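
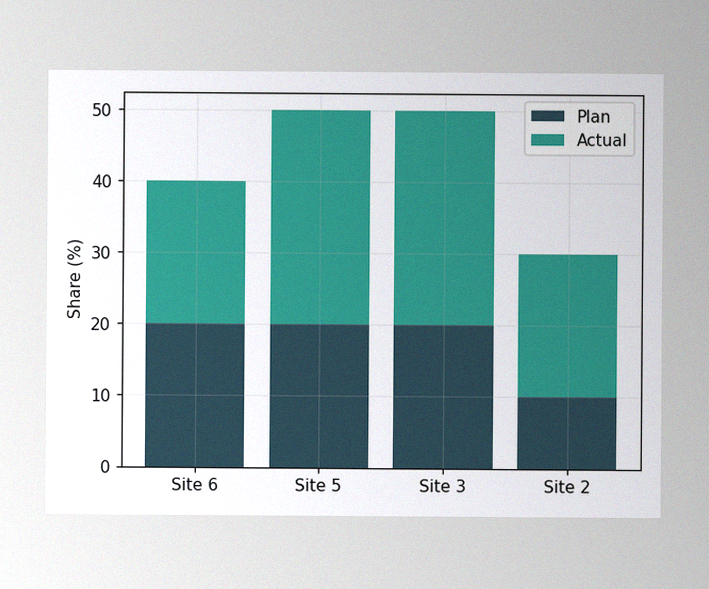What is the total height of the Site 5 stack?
50%

The image has some photo noise and uneven lighting. The Site 5 stack's top reaches 50% on the y-axis.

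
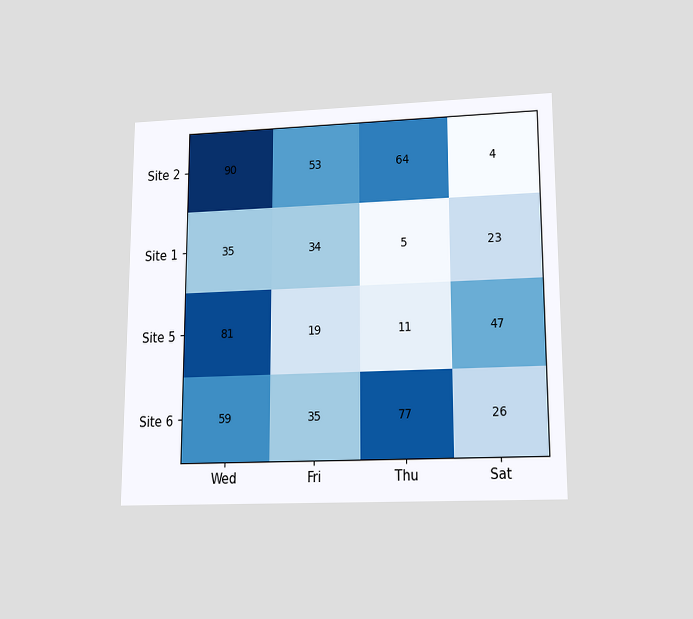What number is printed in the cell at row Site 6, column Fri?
The chart is viewed at a slight angle. The (Site 6, Fri) cell reads 35.

35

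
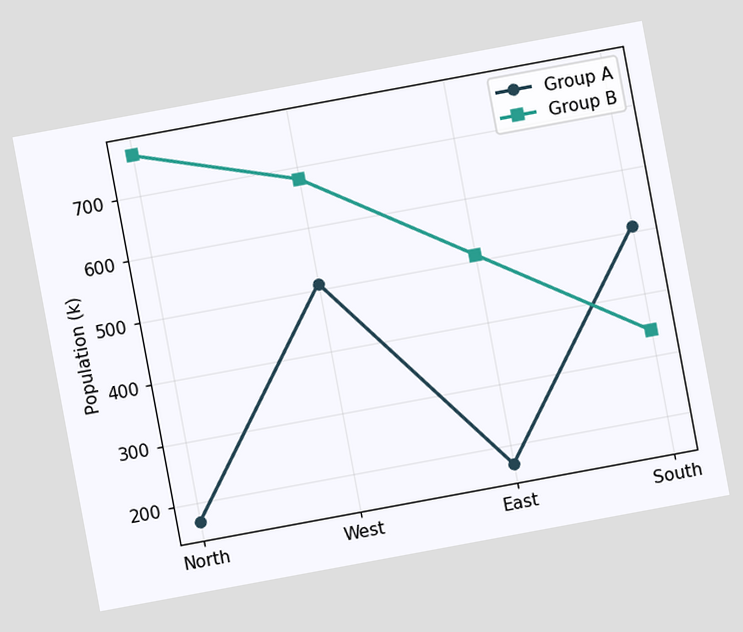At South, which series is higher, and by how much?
The chart is tilted about 10° counter-clockwise. At South, Group A sits above the other line by 170k.

Group A, by 170k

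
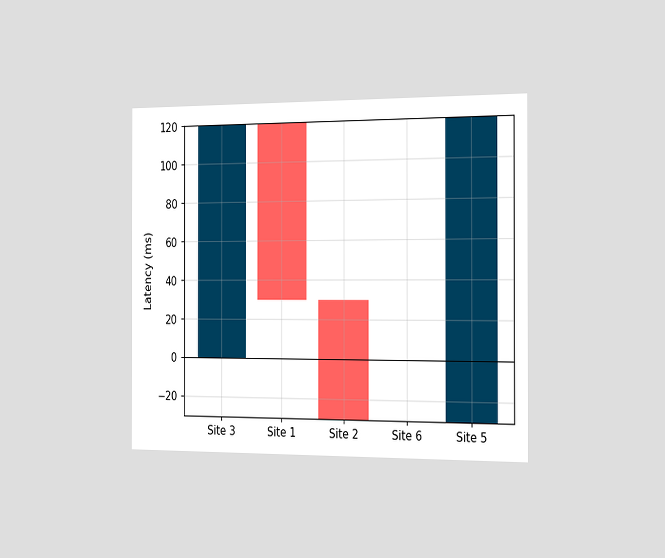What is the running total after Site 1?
The chart is viewed slightly from the right. After Site 1 the running total reaches 30ms.

30ms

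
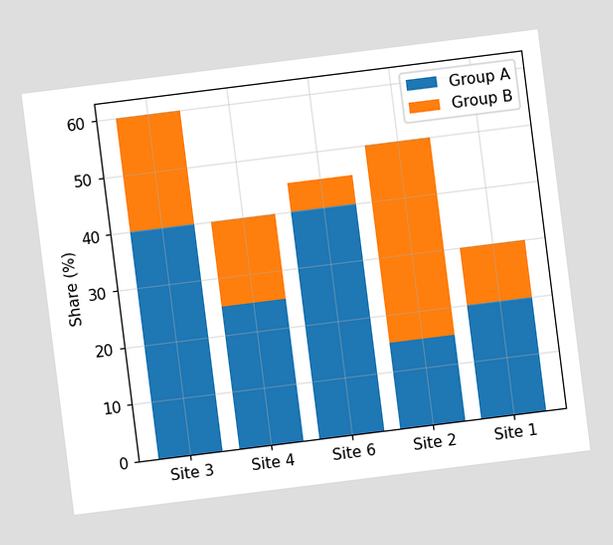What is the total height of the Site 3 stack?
The chart is tilted about 7° counter-clockwise. The Site 3 stack's top reaches 60% on the y-axis.

60%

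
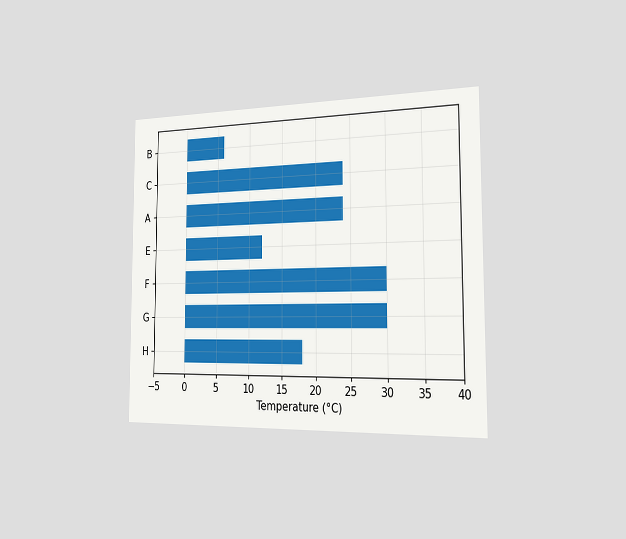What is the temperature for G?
The chart is viewed slightly from the right. Reading along the chart's x-axis, the G bar reaches 30°C.

30°C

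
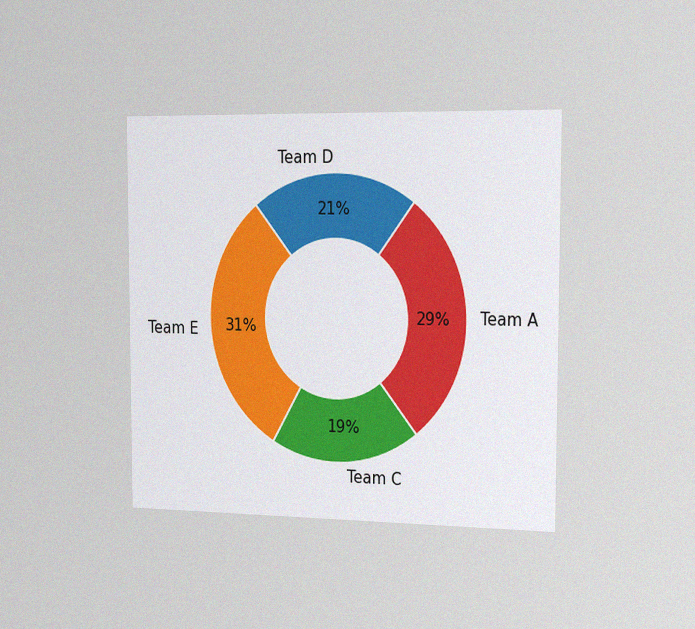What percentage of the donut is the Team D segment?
21%

The chart is viewed slightly from the right, with some photo noise. The Team D segment takes up 21% of the ring.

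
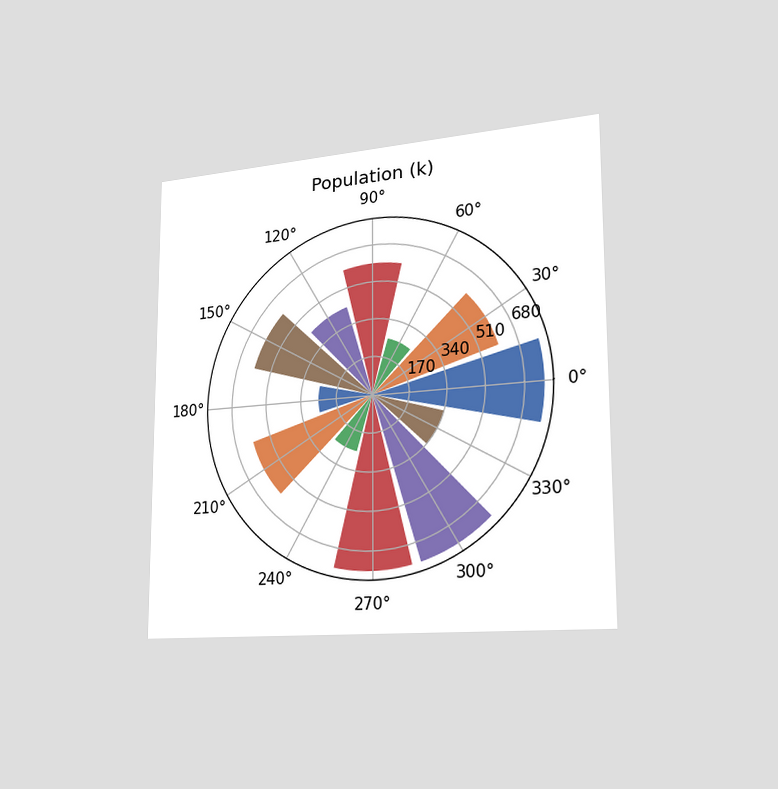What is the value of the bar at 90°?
595k

The chart is viewed slightly from the right. The bar at 90° reaches 595k on the radial axis.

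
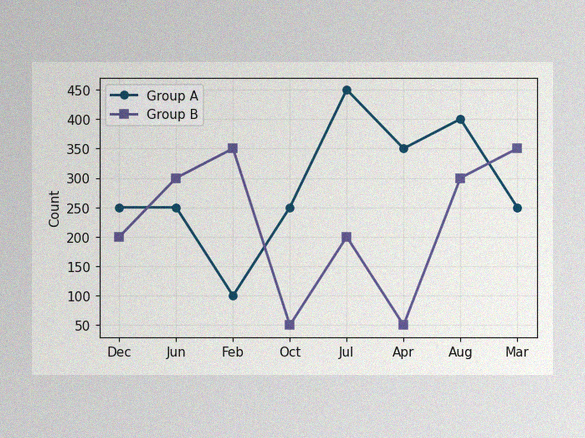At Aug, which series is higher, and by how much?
Group A, by 100

The image has some photo noise and uneven lighting. At Aug, Group A sits above the other line by 100.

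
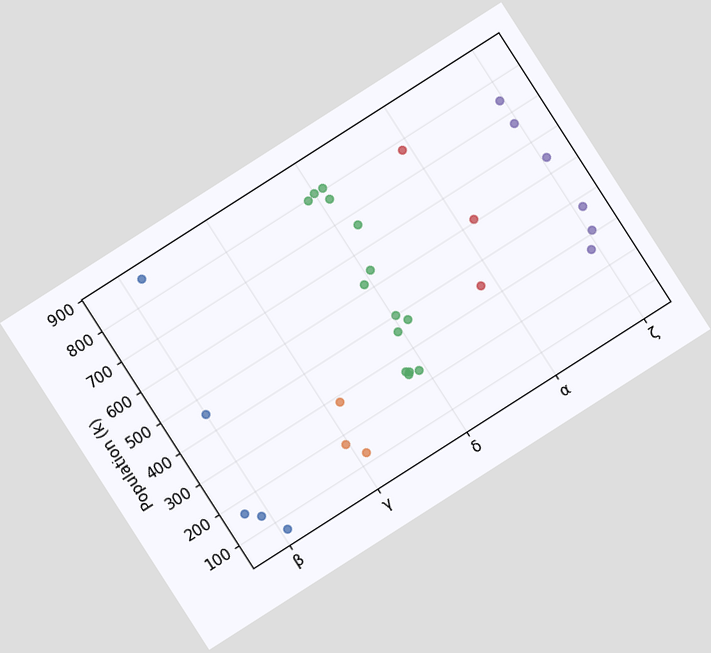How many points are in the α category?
The chart is tilted about 33° counter-clockwise. Counting the markers in the α column gives 3.

3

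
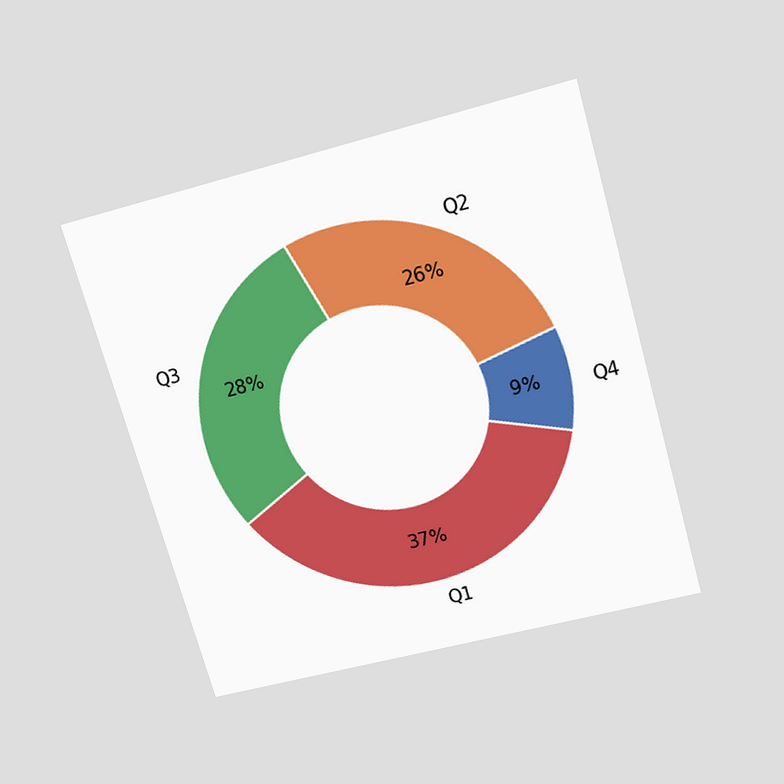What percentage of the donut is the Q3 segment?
28%

The chart is tilted about 16° counter-clockwise and viewed slightly from above. The Q3 segment takes up 28% of the ring.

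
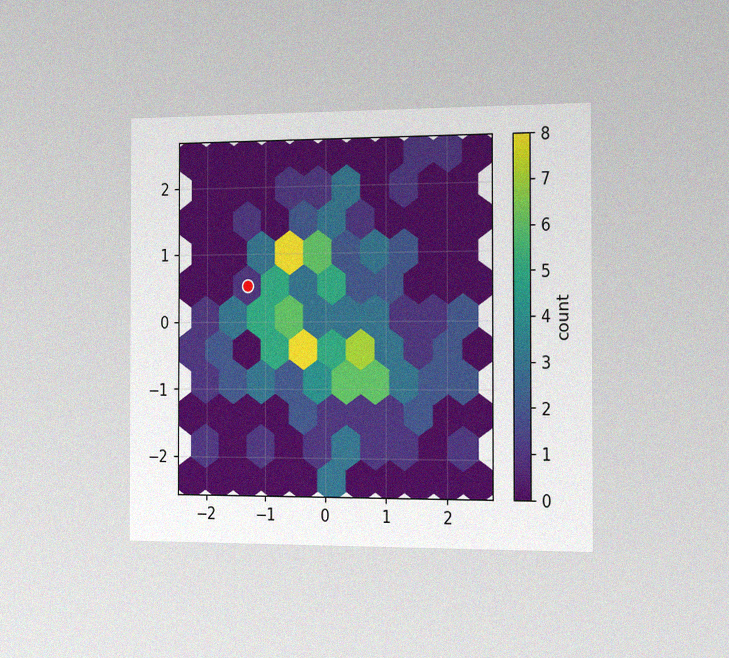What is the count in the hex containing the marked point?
1

The chart is viewed slightly from the right, with some photo noise. The marked hex reads 1 on the colorbar.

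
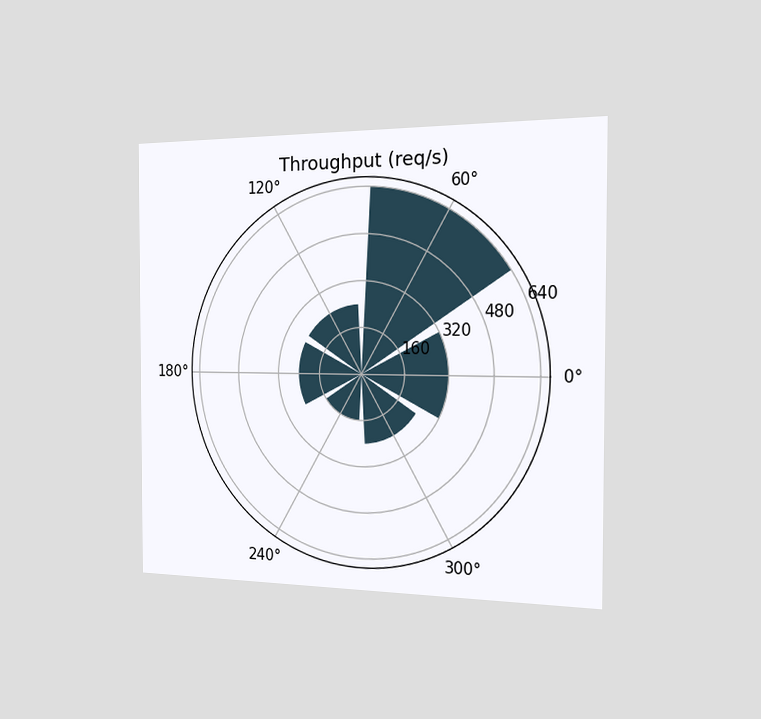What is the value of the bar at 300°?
The chart is viewed slightly from the right. The bar at 300° reaches 240req/s on the radial axis.

240req/s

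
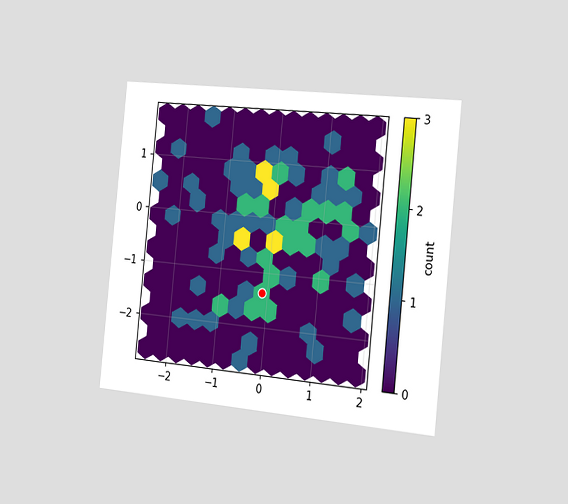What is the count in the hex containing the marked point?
The chart is tilted about 6° clockwise and viewed slightly from the right. The marked hex reads 2 on the colorbar.

2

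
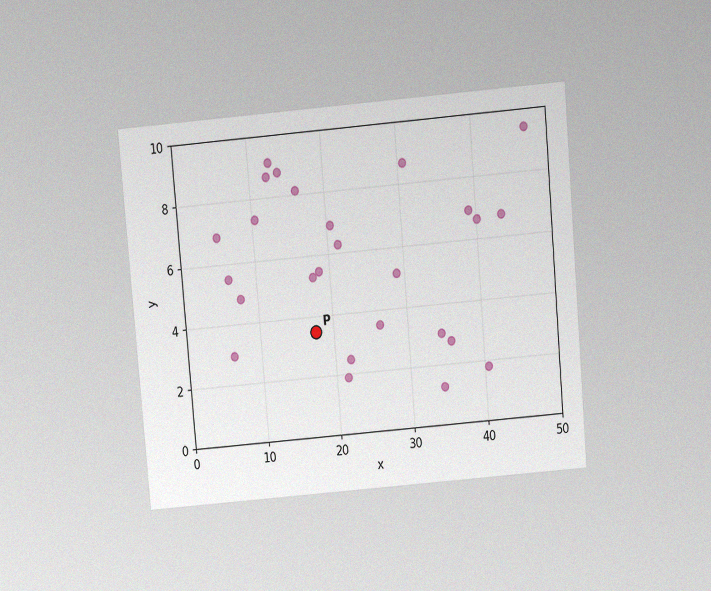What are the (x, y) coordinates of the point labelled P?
The chart is tilted about 5° counter-clockwise and viewed slightly from above, with some photo noise. Following the gridlines from P to each axis, P sits at (17.5, 3.5).

(17.5, 3.5)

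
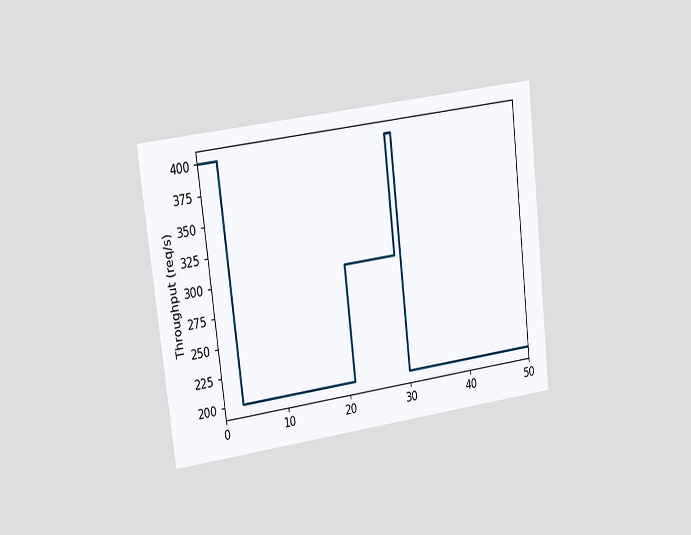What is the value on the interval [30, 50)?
200req/s

The chart is tilted about 7° counter-clockwise and viewed slightly from the left. On [30, 50) the step sits at 200req/s.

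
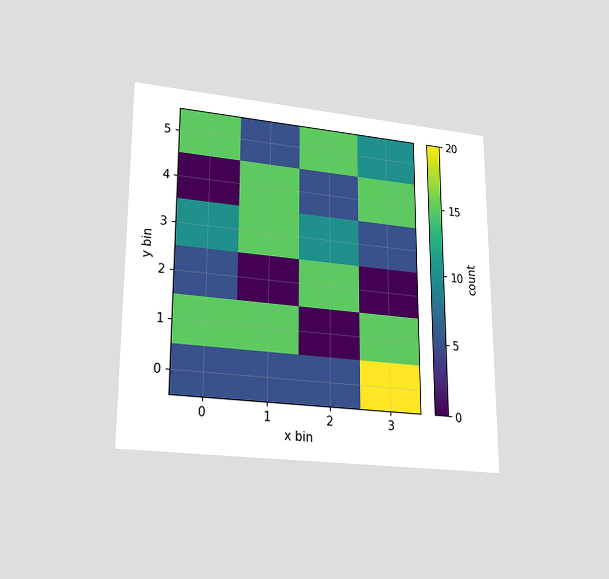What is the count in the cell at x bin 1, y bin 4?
The chart is viewed at a slight angle. Matching the cell (1, 4) against the colorbar gives 15.

15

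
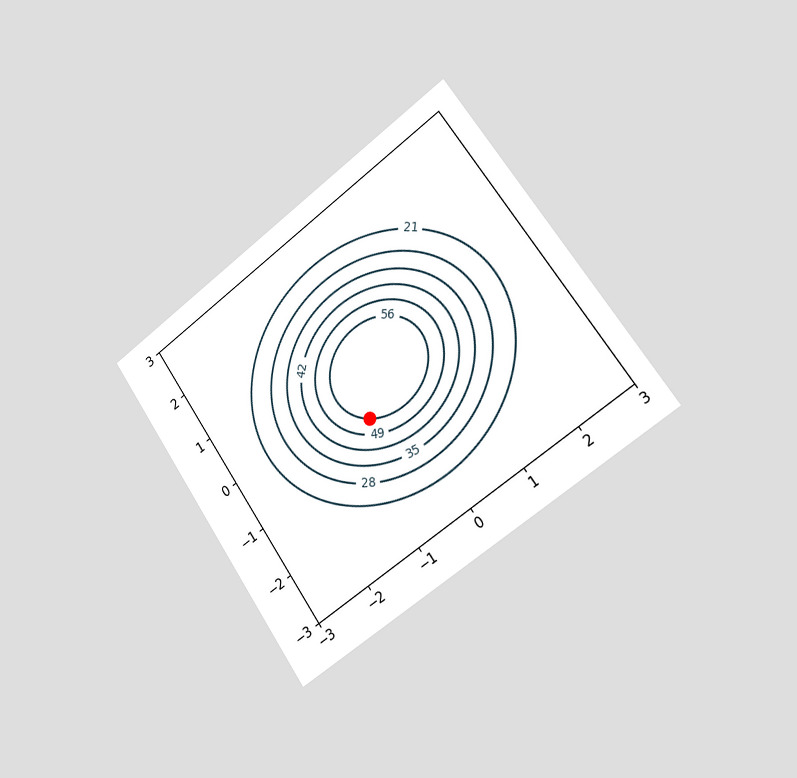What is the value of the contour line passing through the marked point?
The chart is tilted about 35° counter-clockwise and viewed slightly from the right. The marked point sits on the contour labelled 56.

56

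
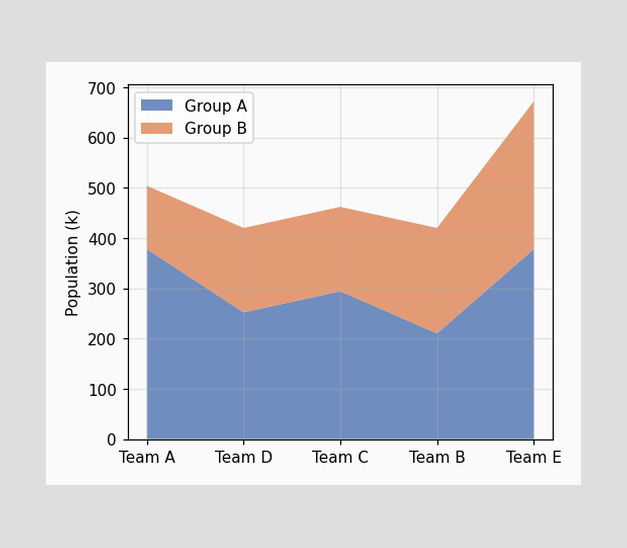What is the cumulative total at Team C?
The stacked total at Team C reaches 462k.

462k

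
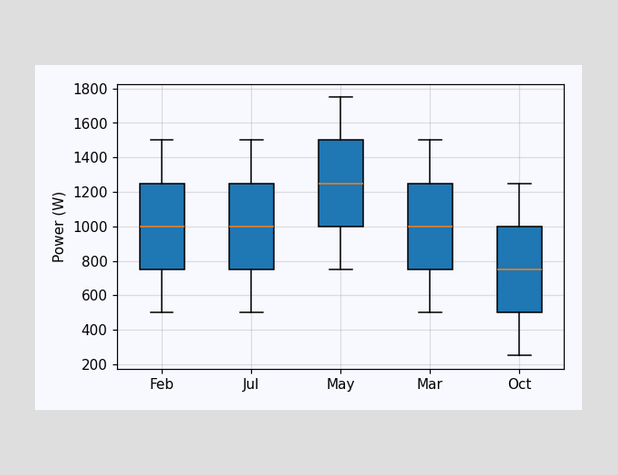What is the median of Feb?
The median line in the Feb box sits at 1000W.

1000W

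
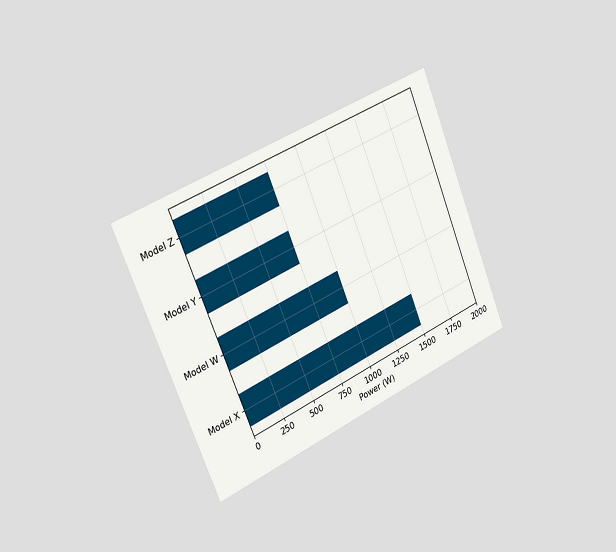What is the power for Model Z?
The chart is tilted about 23° counter-clockwise and viewed slightly from the left. Reading along the chart's x-axis, the Model Z bar reaches 750W.

750W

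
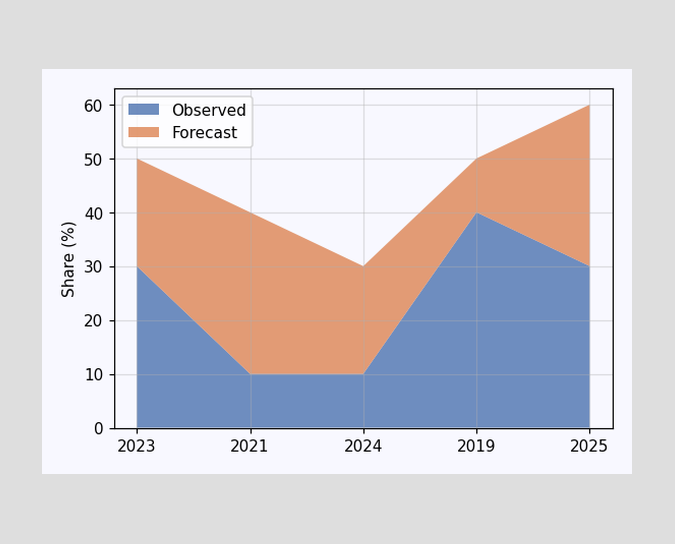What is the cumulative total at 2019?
50%

The stacked total at 2019 reaches 50%.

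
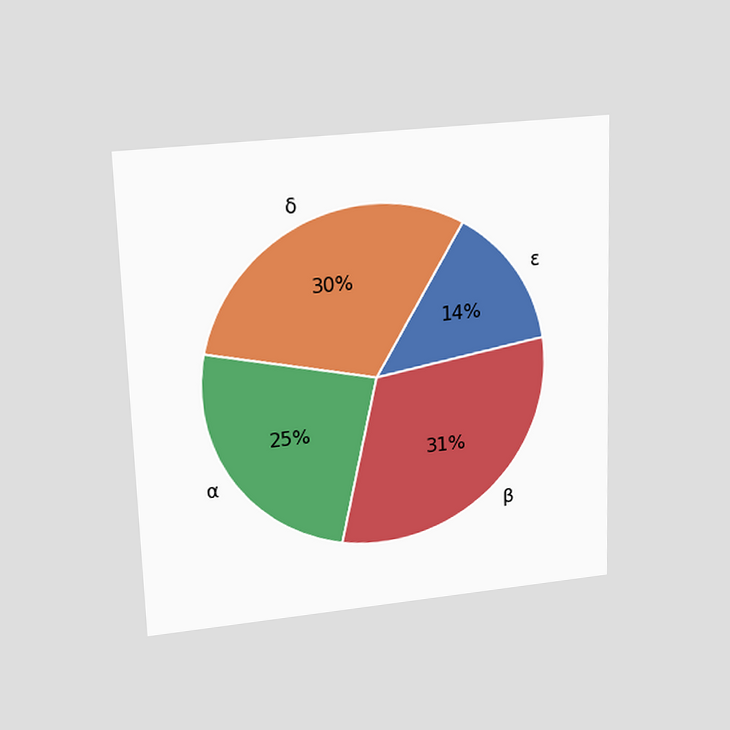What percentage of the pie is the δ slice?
30%

The chart is viewed slightly from above. The δ slice takes up 30% of the pie.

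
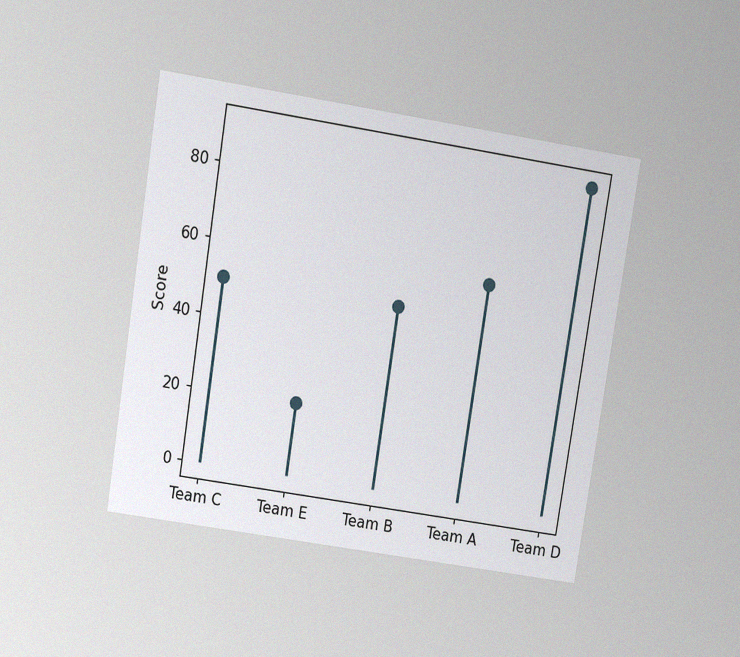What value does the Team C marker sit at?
50

The chart is tilted about 9° clockwise and viewed at a slight angle, with some photo noise. The Team C marker sits at 50.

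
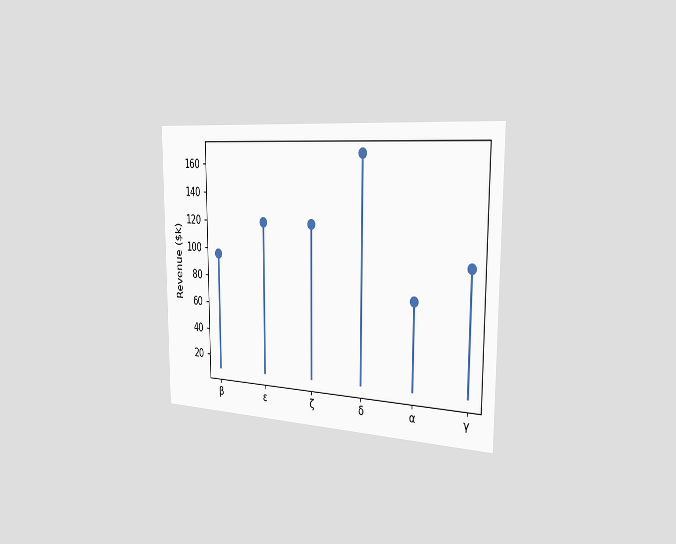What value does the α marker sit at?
$72k

The chart is viewed slightly from the right. The α marker sits at $72k.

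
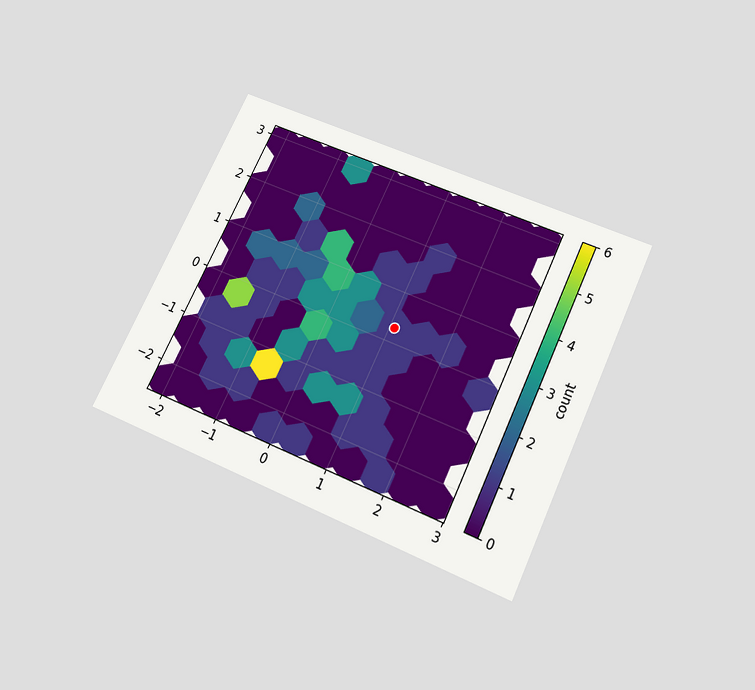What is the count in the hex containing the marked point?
1

The chart is tilted about 25° clockwise and viewed slightly from below. The marked hex reads 1 on the colorbar.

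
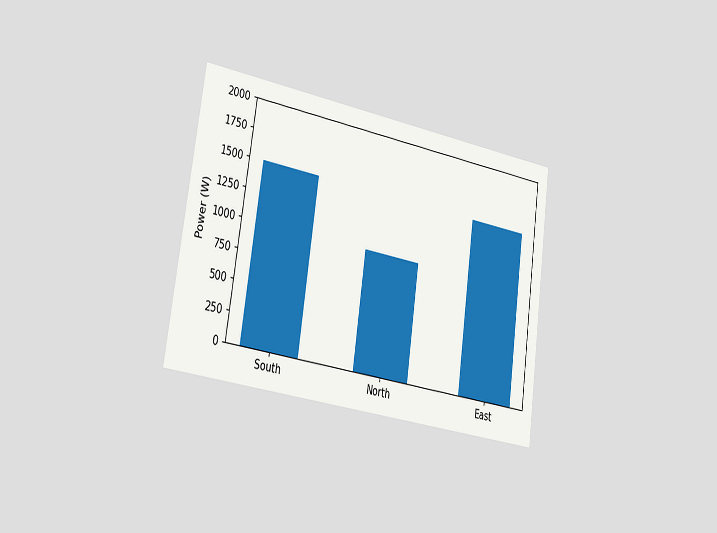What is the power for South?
The chart is tilted about 8° clockwise and viewed slightly from the left. Reading along the chart's y-axis, the South bar reaches 1500W.

1500W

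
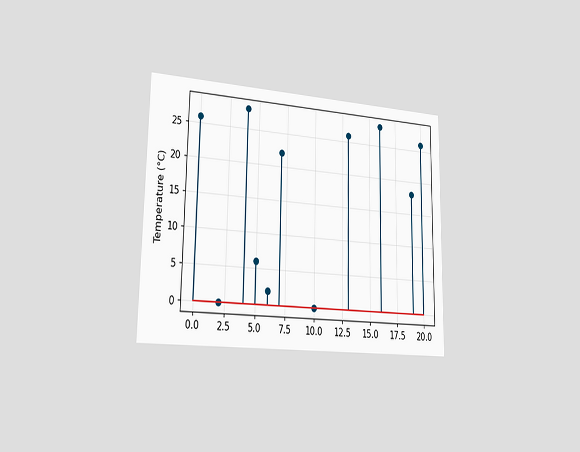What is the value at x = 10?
0°C

The chart is viewed slightly from the left. The stem at x=10 reaches 0°C.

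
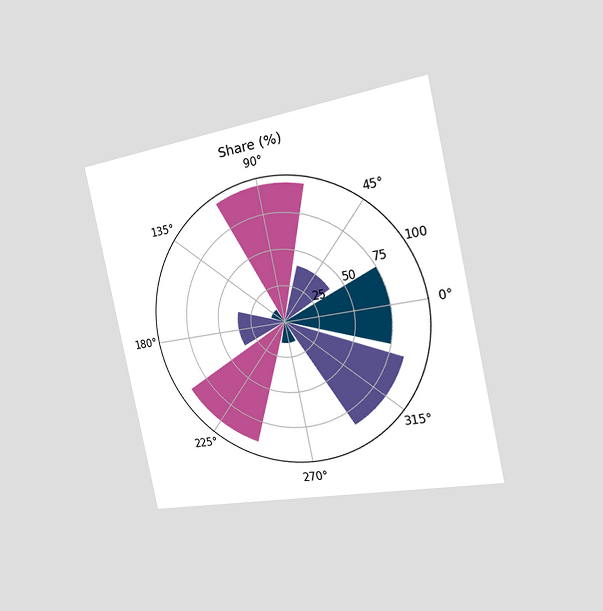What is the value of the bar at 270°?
The chart is tilted about 12° counter-clockwise and viewed slightly from the right. The bar at 270° reaches 15% on the radial axis.

15%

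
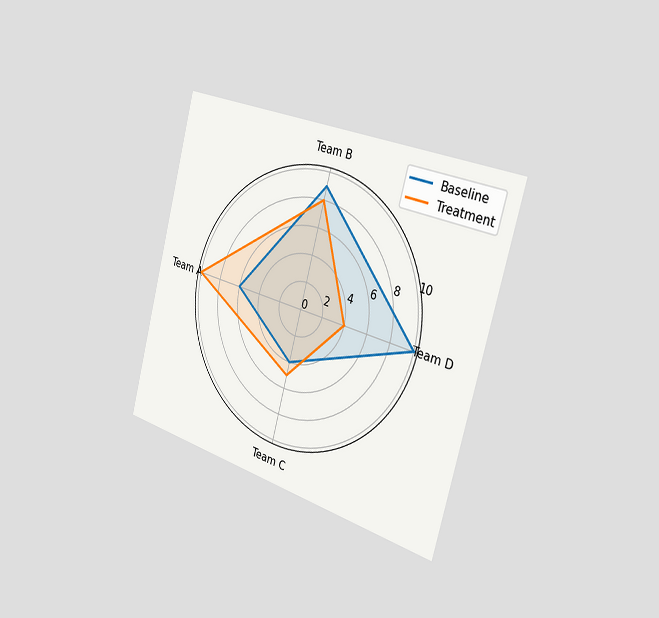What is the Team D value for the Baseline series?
The chart is tilted about 15° clockwise and viewed slightly from the right. On the Team D axis, Baseline reaches 10.

10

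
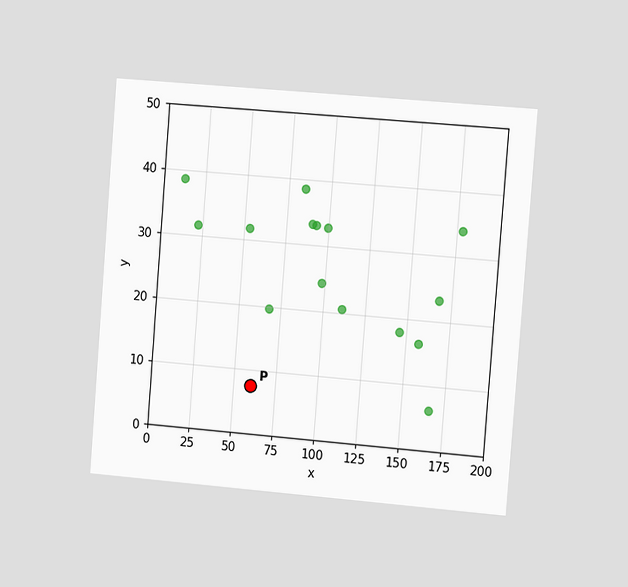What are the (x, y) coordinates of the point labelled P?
The chart is tilted about 4° clockwise and viewed slightly from the right. Following the gridlines from P to each axis, P sits at (60, 7.5).

(60, 7.5)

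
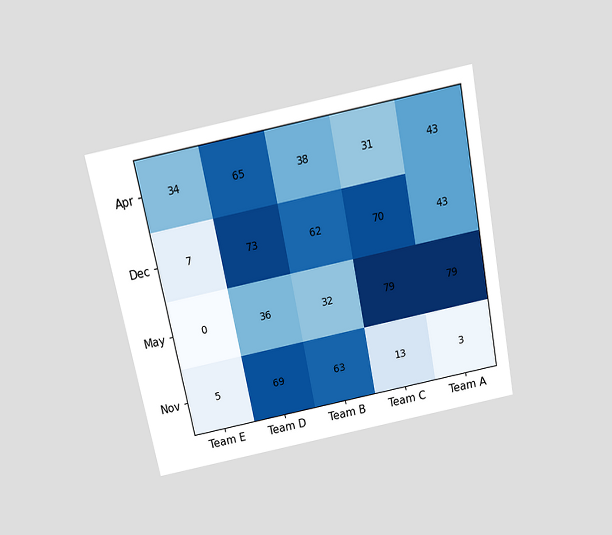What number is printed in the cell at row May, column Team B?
The chart is tilted about 11° counter-clockwise and viewed slightly from above. The (May, Team B) cell reads 32.

32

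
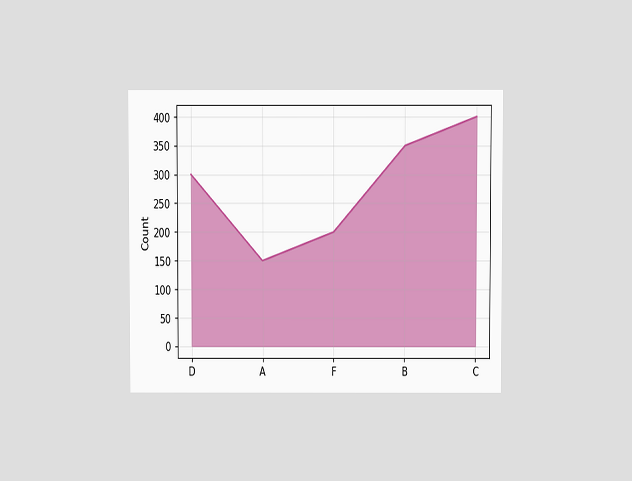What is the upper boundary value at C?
400

The chart is viewed at a slight angle. At C the upper boundary is at 400.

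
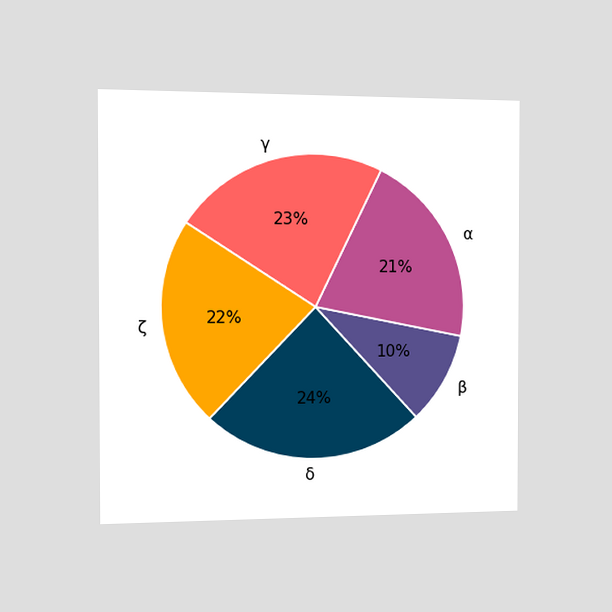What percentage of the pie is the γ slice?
The chart is viewed slightly from the left. The γ slice takes up 23% of the pie.

23%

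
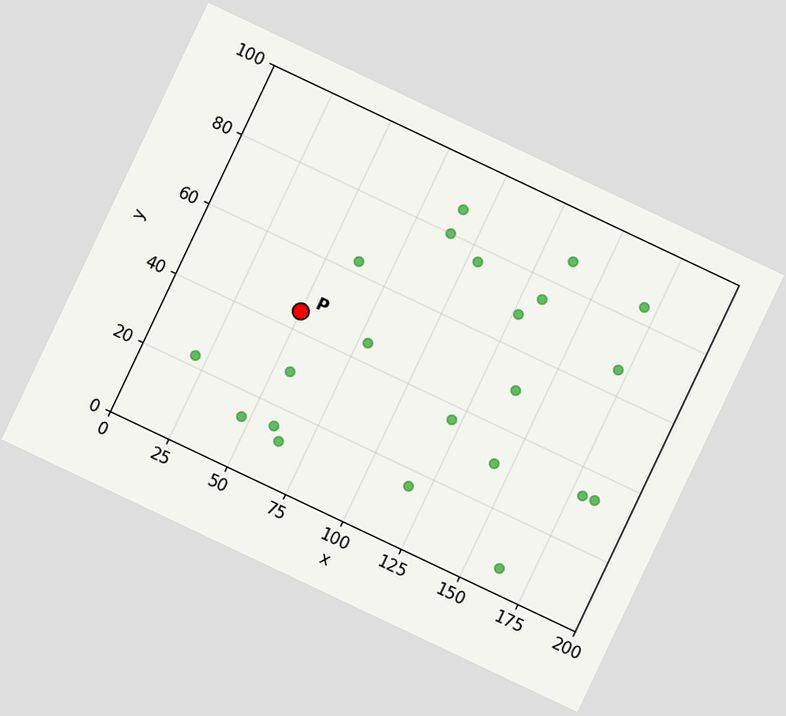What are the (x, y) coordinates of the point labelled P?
The chart is tilted about 25° clockwise. Following the gridlines from P to each axis, P sits at (50, 45).

(50, 45)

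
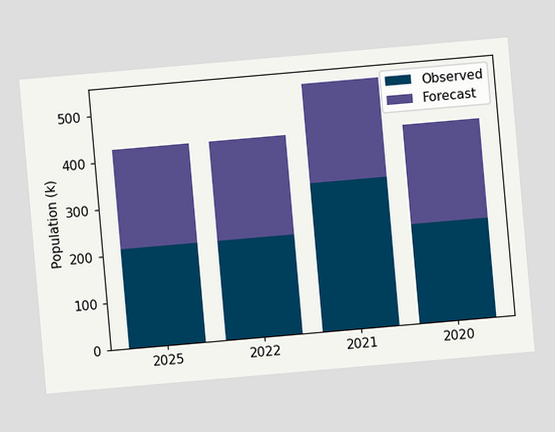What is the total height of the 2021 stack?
The chart is tilted about 5° counter-clockwise. The 2021 stack's top reaches 530k on the y-axis.

530k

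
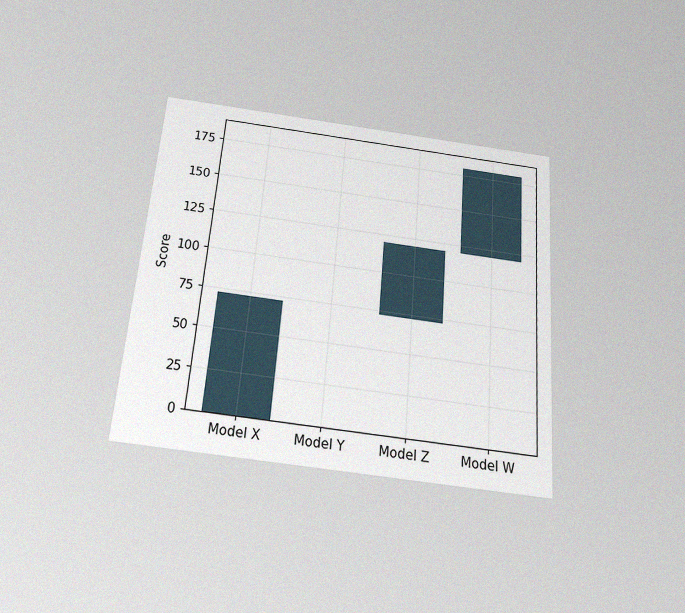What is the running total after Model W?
The chart is tilted about 5° clockwise and viewed slightly from below, with some photo noise. After Model W the running total reaches 180.

180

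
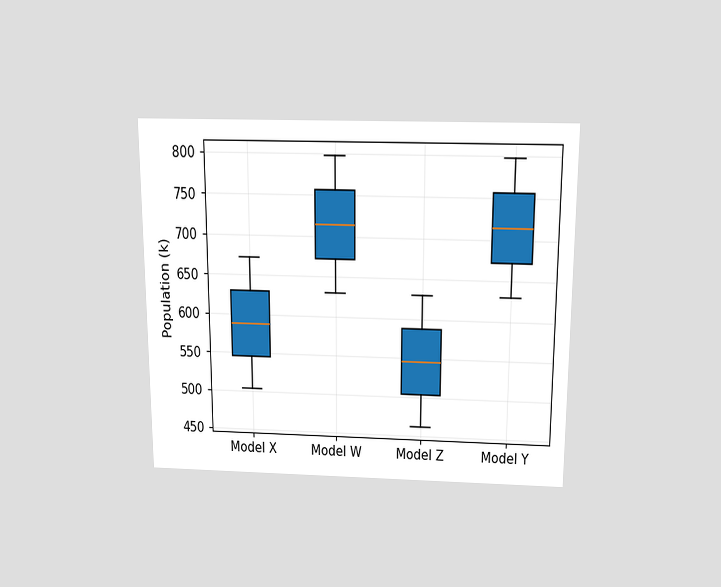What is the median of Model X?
588k

The chart is viewed slightly from above. The median line in the Model X box sits at 588k.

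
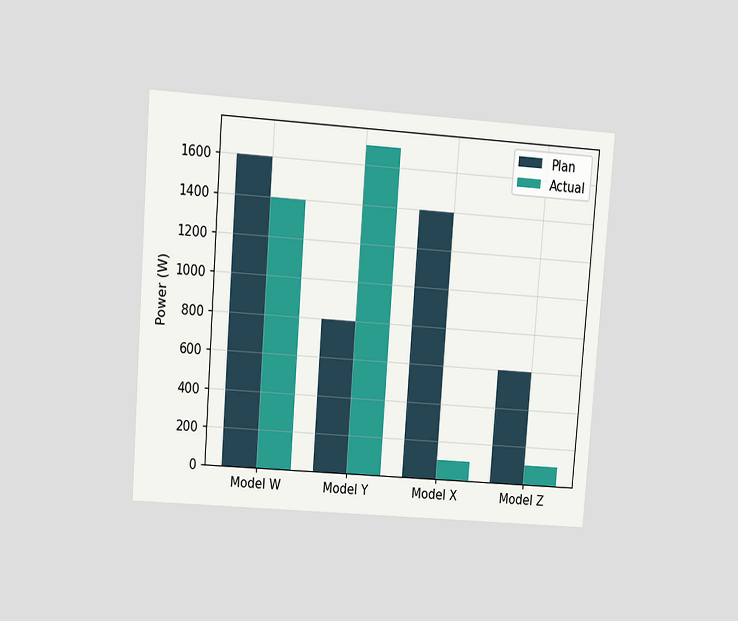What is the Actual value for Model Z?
100W

The chart is tilted about 4° clockwise and viewed at a slight angle. The Actual bar at Model Z reaches 100W on the y-axis.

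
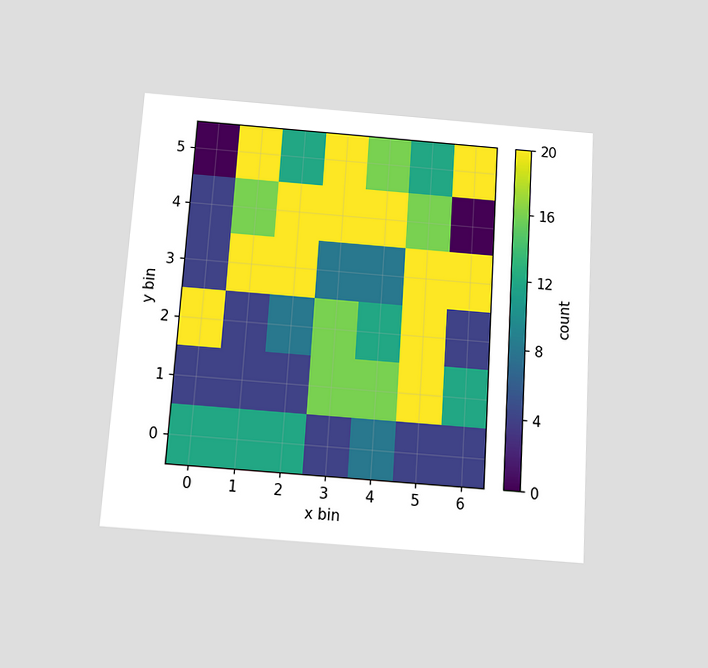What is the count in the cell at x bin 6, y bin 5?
20

The chart is tilted about 4° clockwise and viewed slightly from below. Matching the cell (6, 5) against the colorbar gives 20.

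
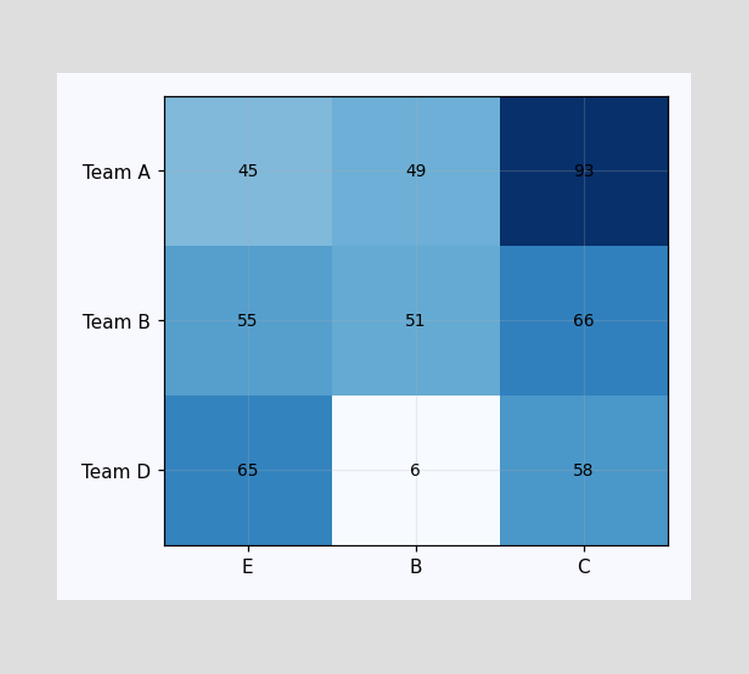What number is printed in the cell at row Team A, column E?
45

The (Team A, E) cell reads 45.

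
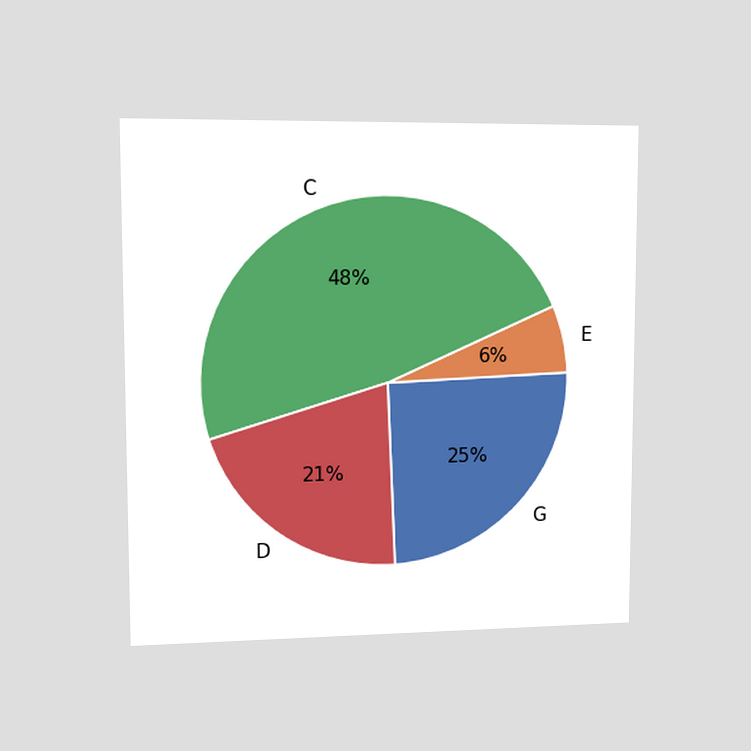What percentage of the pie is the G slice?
25%

The chart is viewed slightly from the left. The G slice takes up 25% of the pie.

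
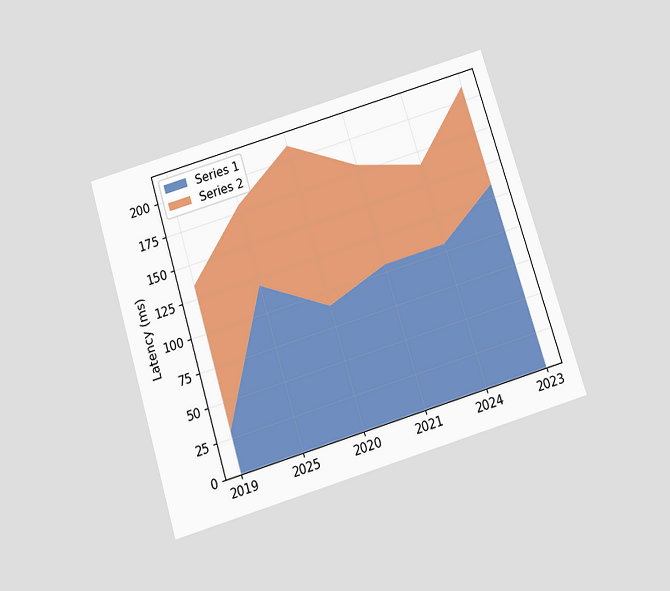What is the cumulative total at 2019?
135ms

The chart is tilted about 17° counter-clockwise and viewed slightly from below. The stacked total at 2019 reaches 135ms.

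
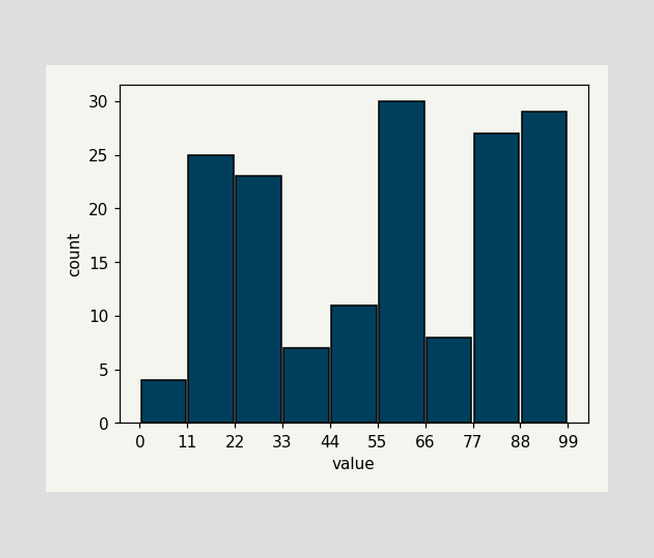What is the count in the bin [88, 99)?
The [88, 99) bin has height 29.

29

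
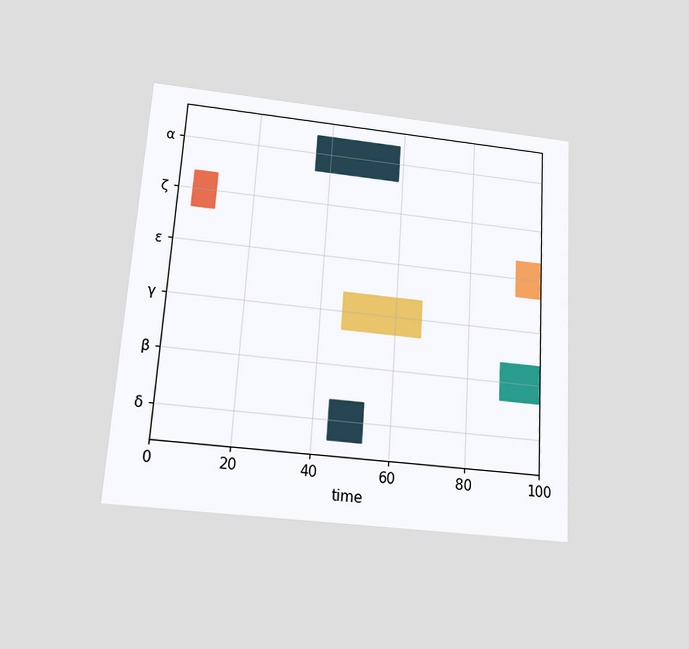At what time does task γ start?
46

The chart is tilted about 4° clockwise and viewed slightly from below. The γ bar begins at t=46.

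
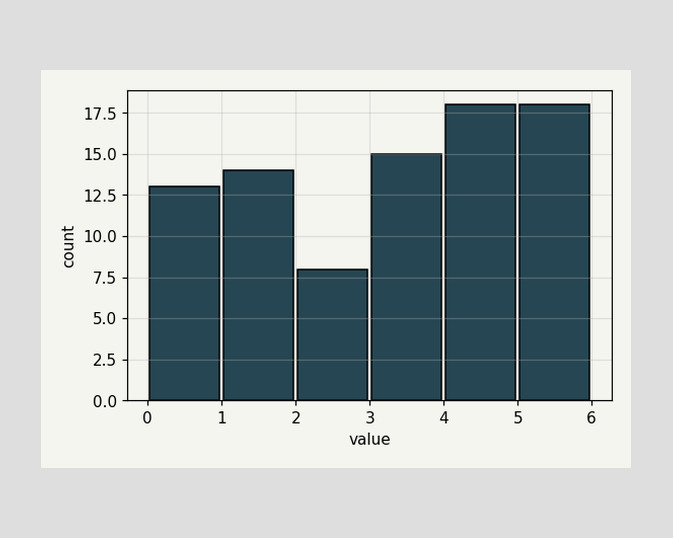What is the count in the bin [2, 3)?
The [2, 3) bin has height 8.

8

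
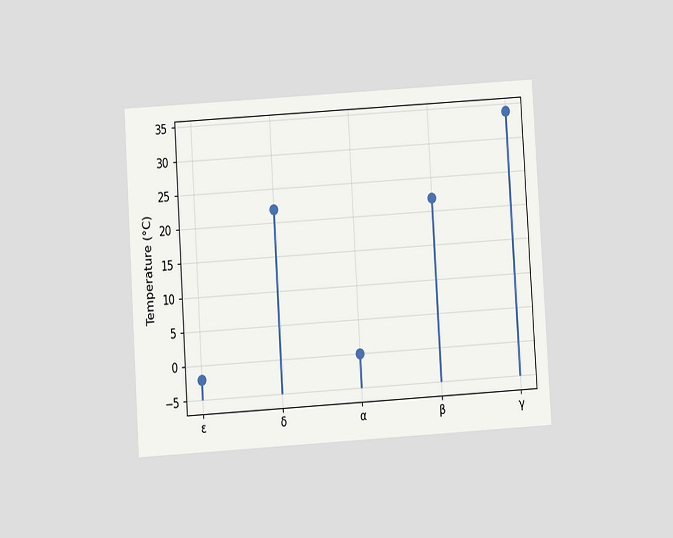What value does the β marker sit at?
22°C

The chart is tilted about 4° counter-clockwise and viewed at a slight angle. The β marker sits at 22°C.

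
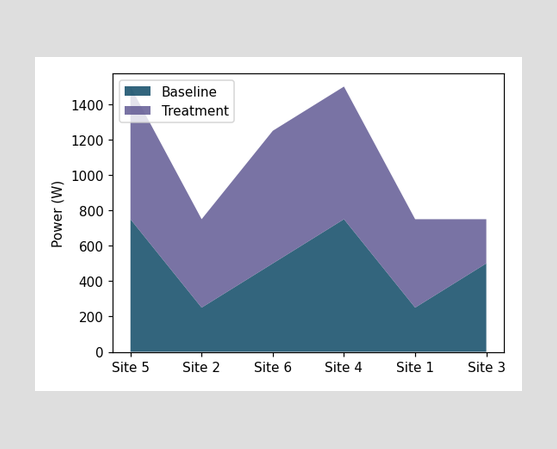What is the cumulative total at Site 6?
The stacked total at Site 6 reaches 1250W.

1250W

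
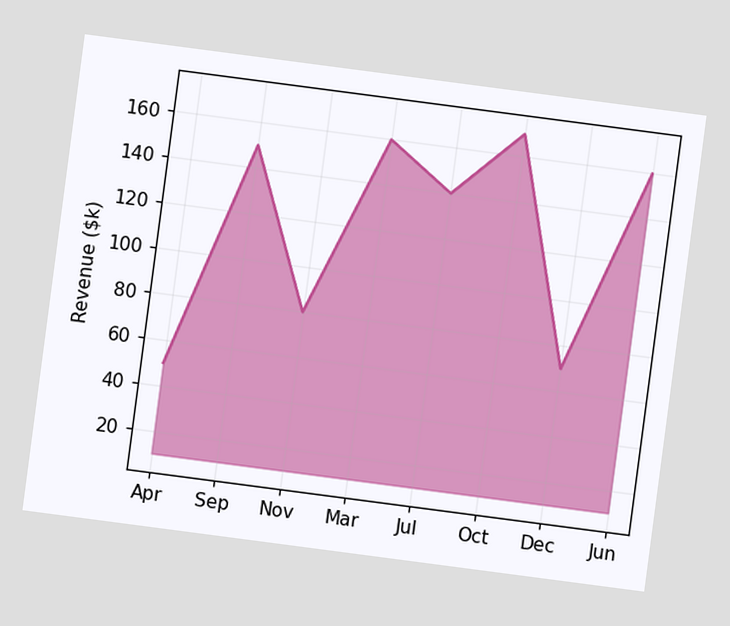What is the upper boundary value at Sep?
$150k

The chart is tilted about 7° clockwise. At Sep the upper boundary is at $150k.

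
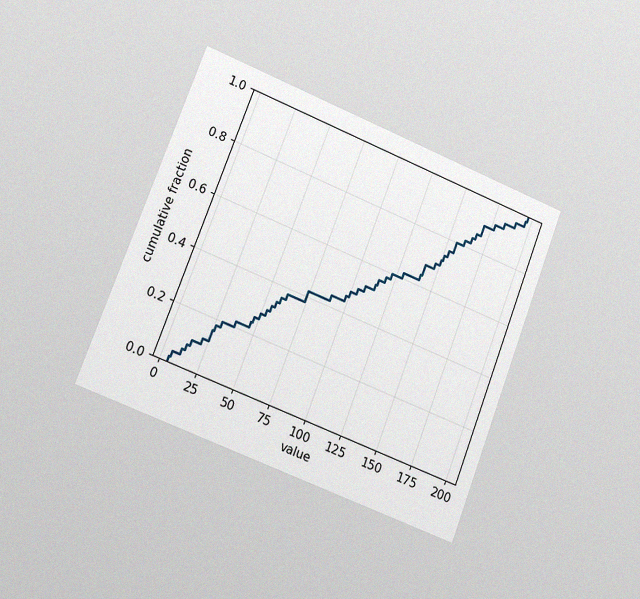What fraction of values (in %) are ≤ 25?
16%

The chart is tilted about 21° clockwise and viewed slightly from the left, with some photo noise. At x=25 the ECDF step is at 16%.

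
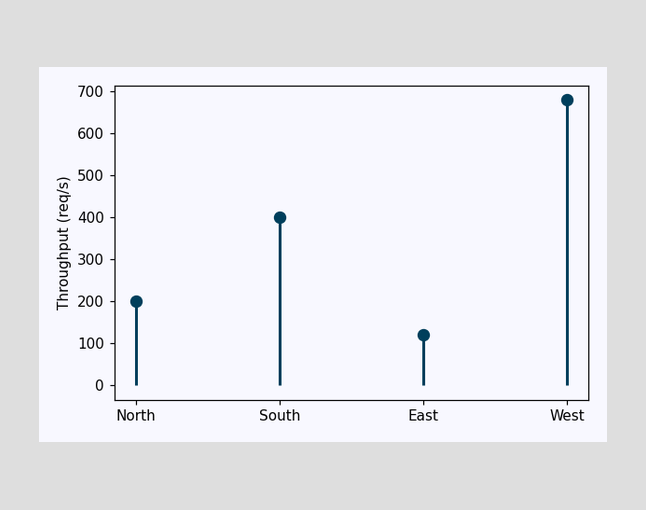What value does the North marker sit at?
The North marker sits at 200req/s.

200req/s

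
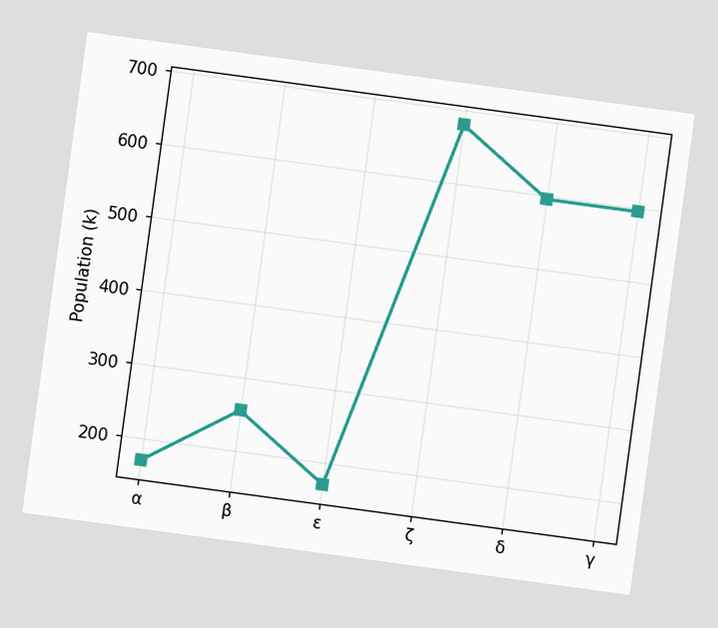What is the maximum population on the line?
680k

The chart is tilted about 8° clockwise. The highest point is at ζ, and reading across to the y-axis gives 680k.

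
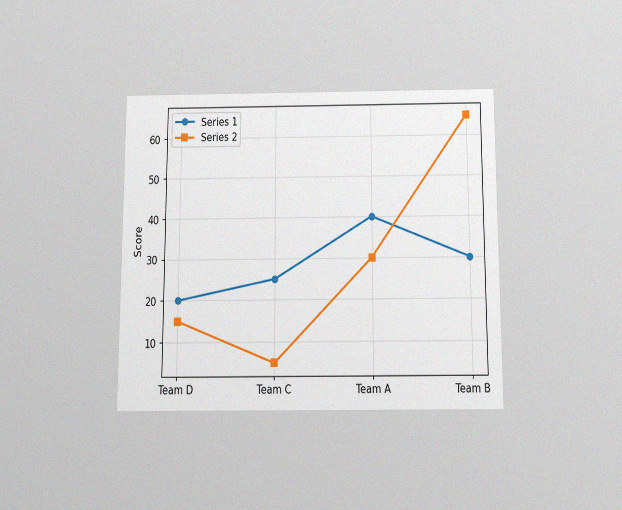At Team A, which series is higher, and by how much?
The chart is viewed slightly from below, with some photo noise. At Team A, Series 1 sits above the other line by 10.

Series 1, by 10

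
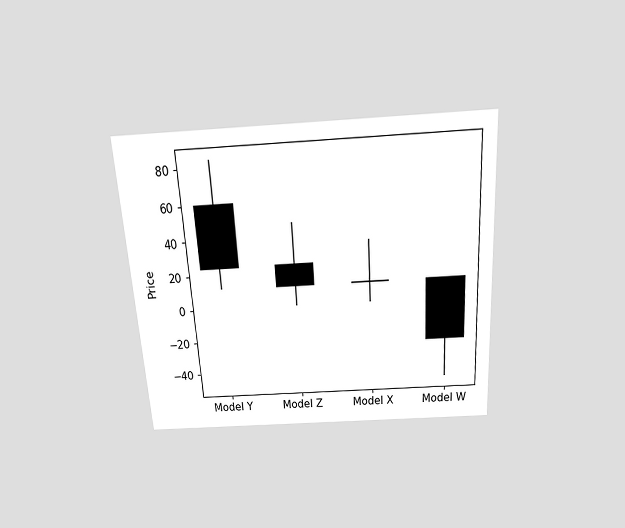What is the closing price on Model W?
The chart is tilted about 4° counter-clockwise and viewed slightly from above. The Model W candle closes at -24.

-24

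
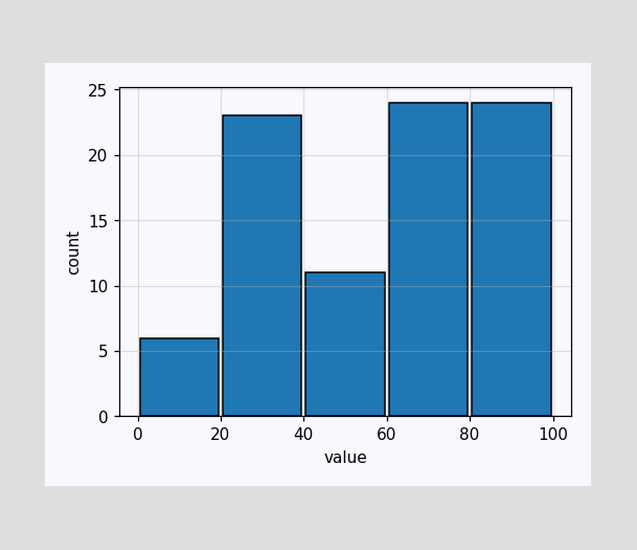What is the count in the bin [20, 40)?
The [20, 40) bin has height 23.

23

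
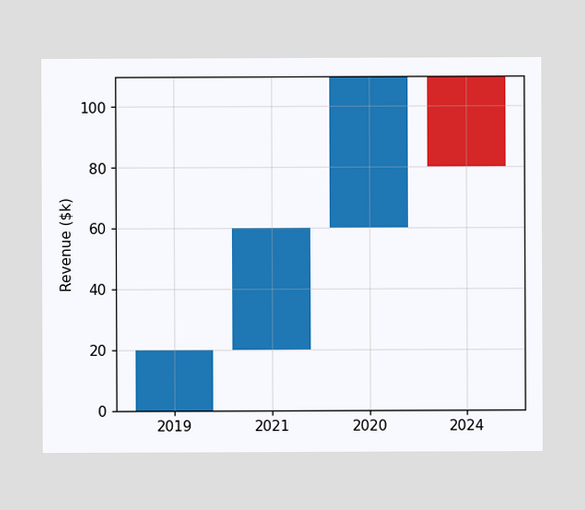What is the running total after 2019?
$20k

After 2019 the running total reaches $20k.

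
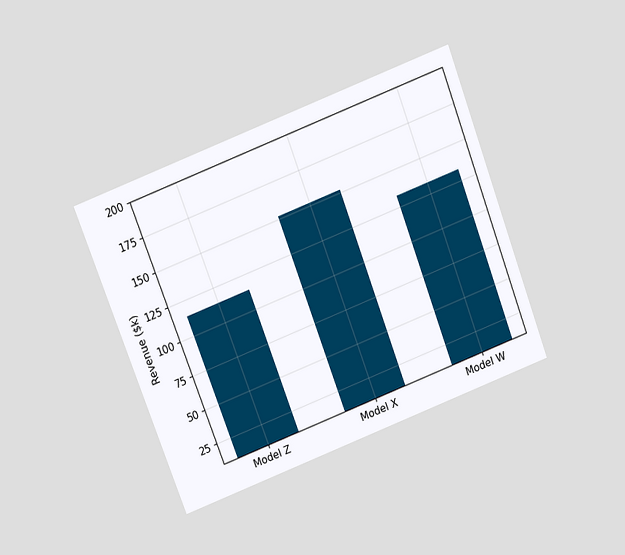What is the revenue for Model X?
The chart is tilted about 21° counter-clockwise and viewed slightly from above. Reading along the chart's y-axis, the Model X bar reaches $152k.

$152k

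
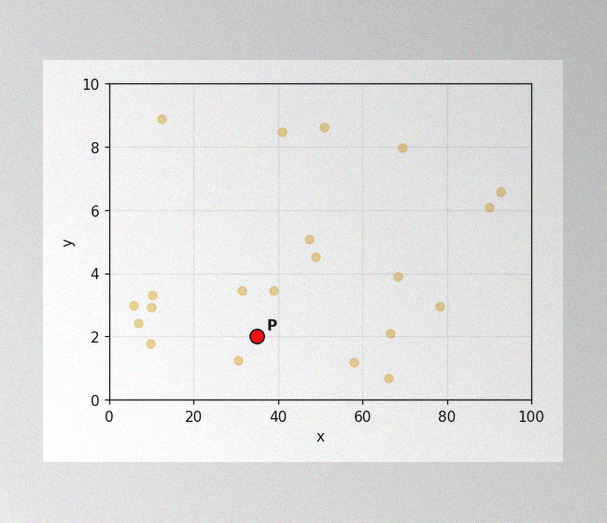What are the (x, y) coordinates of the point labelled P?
(35, 2)

The image has some photo noise and uneven lighting. Following the gridlines from P to each axis, P sits at (35, 2).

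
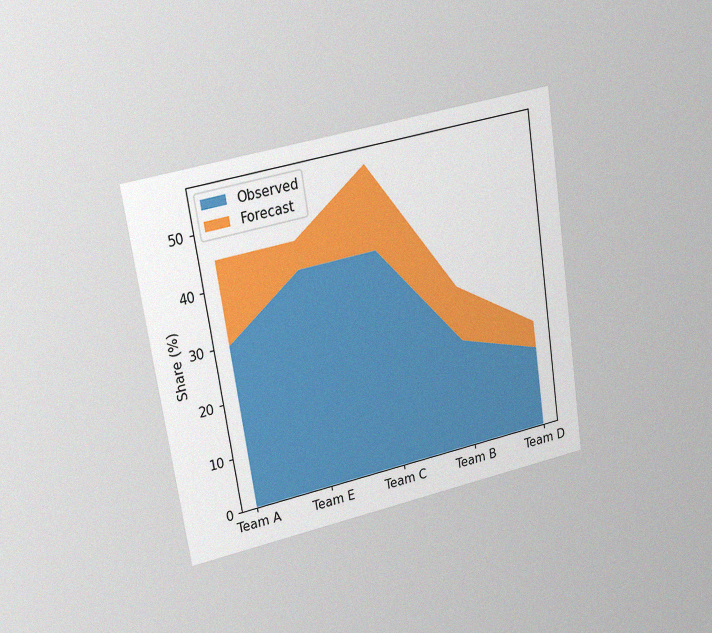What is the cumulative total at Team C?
55%

The chart is tilted about 9° counter-clockwise and viewed at a slight angle, with some photo noise. The stacked total at Team C reaches 55%.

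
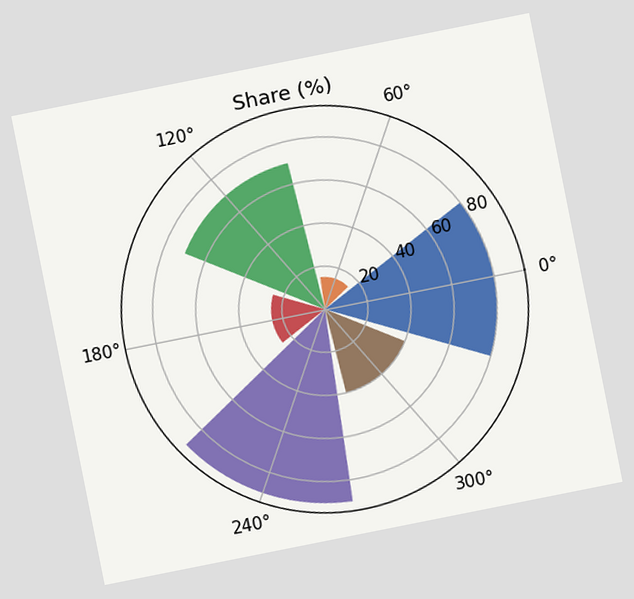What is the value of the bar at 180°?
25%

The chart is tilted about 11° counter-clockwise. The bar at 180° reaches 25% on the radial axis.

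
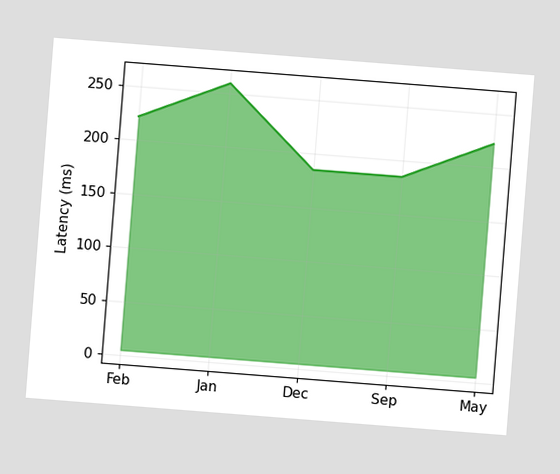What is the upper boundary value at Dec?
The chart is tilted about 4° clockwise. At Dec the upper boundary is at 185ms.

185ms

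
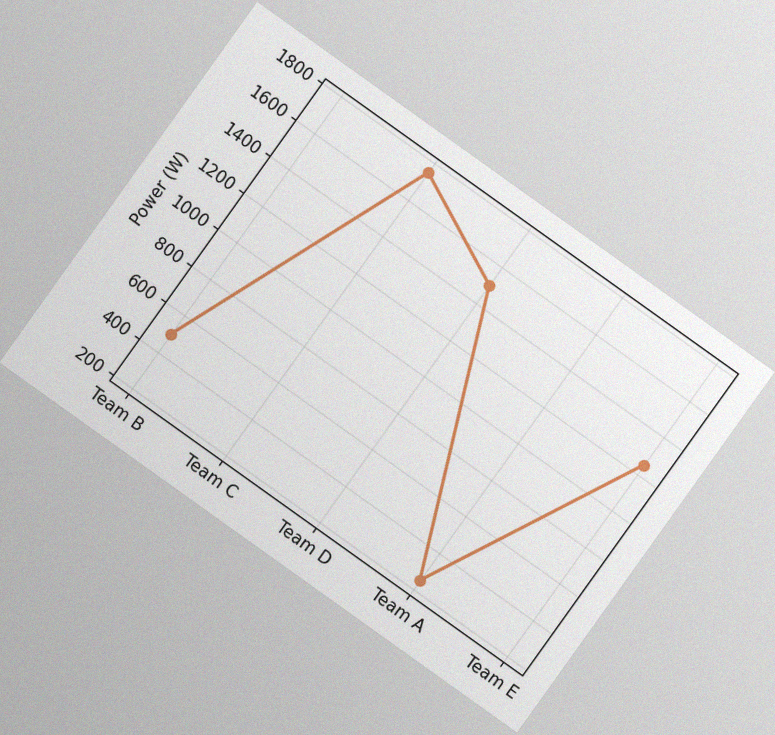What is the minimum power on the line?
250W

The chart is tilted about 36° clockwise, with some photo noise. The lowest point is at Team A, and reading across to the y-axis gives 250W.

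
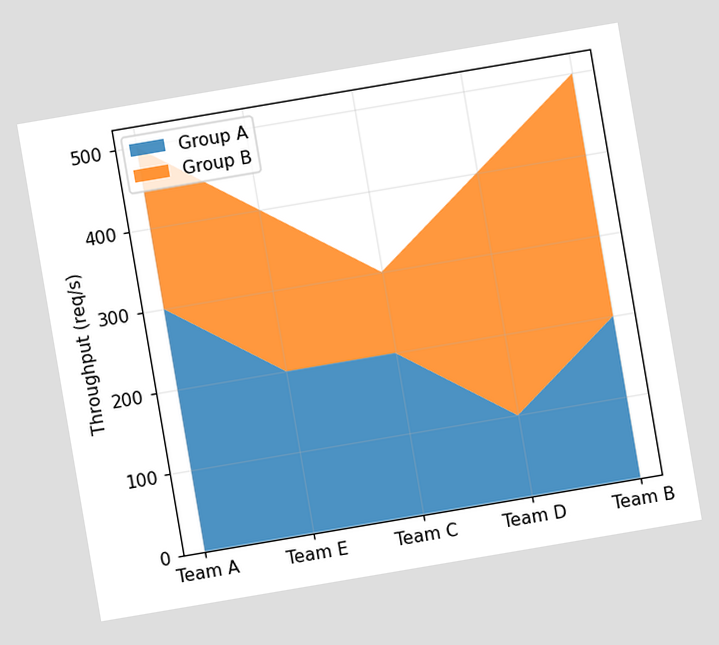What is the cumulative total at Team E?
The chart is tilted about 10° counter-clockwise. The stacked total at Team E reaches 400req/s.

400req/s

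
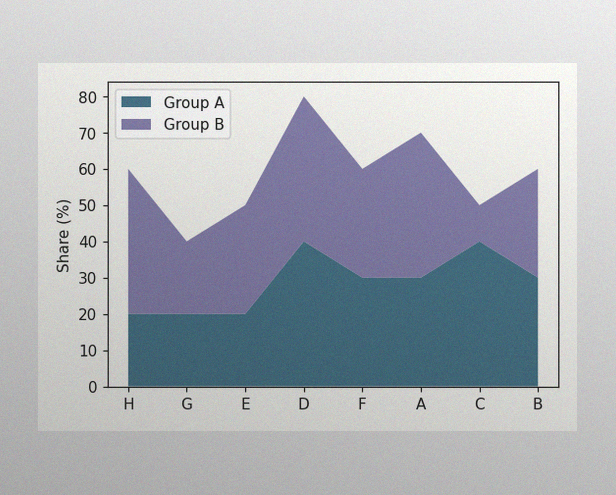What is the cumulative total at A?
The image has some photo noise and uneven lighting. The stacked total at A reaches 70%.

70%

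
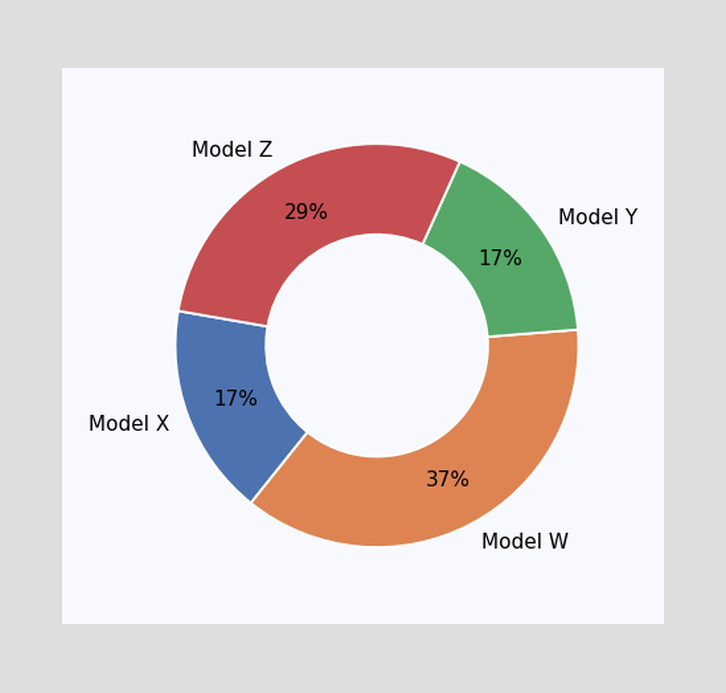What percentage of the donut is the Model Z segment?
The Model Z segment takes up 29% of the ring.

29%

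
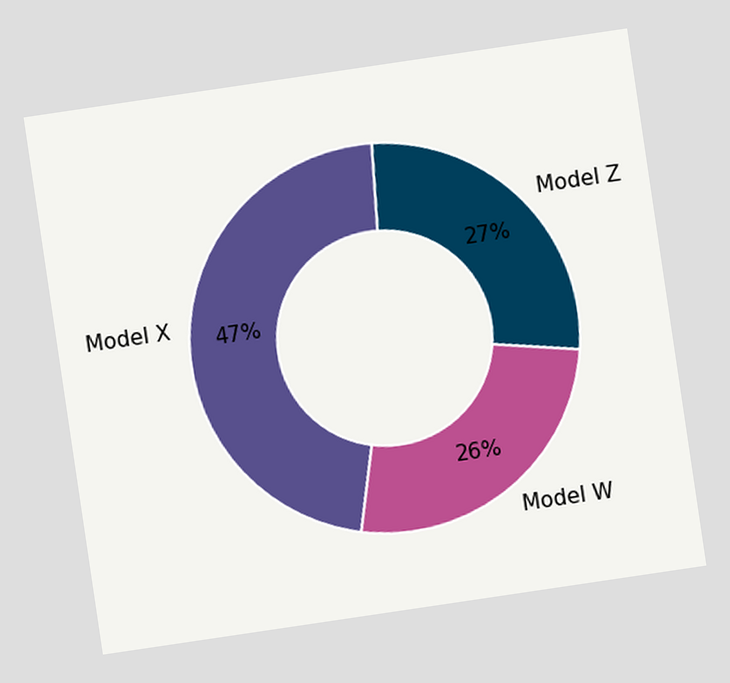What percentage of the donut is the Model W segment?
26%

The chart is tilted about 8° counter-clockwise. The Model W segment takes up 26% of the ring.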